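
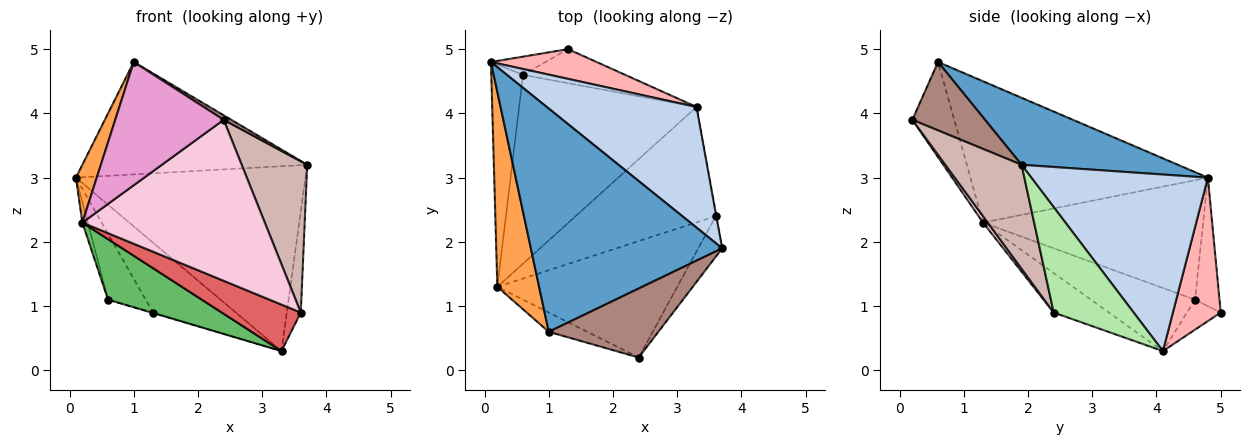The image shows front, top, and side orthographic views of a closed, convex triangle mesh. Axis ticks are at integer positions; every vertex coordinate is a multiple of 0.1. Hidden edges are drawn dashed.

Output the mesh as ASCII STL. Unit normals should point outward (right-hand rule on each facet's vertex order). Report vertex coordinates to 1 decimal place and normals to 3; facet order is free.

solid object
 facet normal 0.298 0.429 0.852
  outer loop
   vertex 1.0 0.6 4.8
   vertex 3.7 1.9 3.2
   vertex 0.1 4.8 3.0
  endloop
 endfacet
 facet normal 0.542 0.704 0.459
  outer loop
   vertex 3.3 4.1 0.3
   vertex 0.1 4.8 3.0
   vertex 3.7 1.9 3.2
  endloop
 endfacet
 facet normal -0.956 -0.084 0.282
  outer loop
   vertex 0.2 1.3 2.3
   vertex 1.0 0.6 4.8
   vertex 0.1 4.8 3.0
  endloop
 endfacet
 facet normal -0.966 0.024 -0.257
  outer loop
   vertex 0.6 4.6 1.1
   vertex 0.2 1.3 2.3
   vertex 0.1 4.8 3.0
  endloop
 endfacet
 facet normal -0.321 -0.289 -0.902
  outer loop
   vertex 0.6 4.6 1.1
   vertex 3.3 4.1 0.3
   vertex 0.2 1.3 2.3
  endloop
 endfacet
 facet normal 0.985 0.172 -0.005
  outer loop
   vertex 3.6 2.4 0.9
   vertex 3.3 4.1 0.3
   vertex 3.7 1.9 3.2
  endloop
 endfacet
 facet normal -0.253 -0.361 -0.898
  outer loop
   vertex 3.6 2.4 0.9
   vertex 0.2 1.3 2.3
   vertex 3.3 4.1 0.3
  endloop
 endfacet
 facet normal 0.469 0.813 0.346
  outer loop
   vertex 1.3 5.0 0.9
   vertex 0.1 4.8 3.0
   vertex 3.3 4.1 0.3
  endloop
 endfacet
 facet normal -0.531 0.817 -0.226
  outer loop
   vertex 1.3 5.0 0.9
   vertex 0.6 4.6 1.1
   vertex 0.1 4.8 3.0
  endloop
 endfacet
 facet normal -0.282 0.013 -0.959
  outer loop
   vertex 1.3 5.0 0.9
   vertex 3.3 4.1 0.3
   vertex 0.6 4.6 1.1
  endloop
 endfacet
 facet normal 0.529 -0.055 0.847
  outer loop
   vertex 2.4 0.2 3.9
   vertex 3.7 1.9 3.2
   vertex 1.0 0.6 4.8
  endloop
 endfacet
 facet normal 0.747 -0.642 -0.172
  outer loop
   vertex 2.4 0.2 3.9
   vertex 3.6 2.4 0.9
   vertex 3.7 1.9 3.2
  endloop
 endfacet
 facet normal -0.357 -0.923 -0.144
  outer loop
   vertex 2.4 0.2 3.9
   vertex 1.0 0.6 4.8
   vertex 0.2 1.3 2.3
  endloop
 endfacet
 facet normal 0.021 -0.810 -0.586
  outer loop
   vertex 2.4 0.2 3.9
   vertex 0.2 1.3 2.3
   vertex 3.6 2.4 0.9
  endloop
 endfacet
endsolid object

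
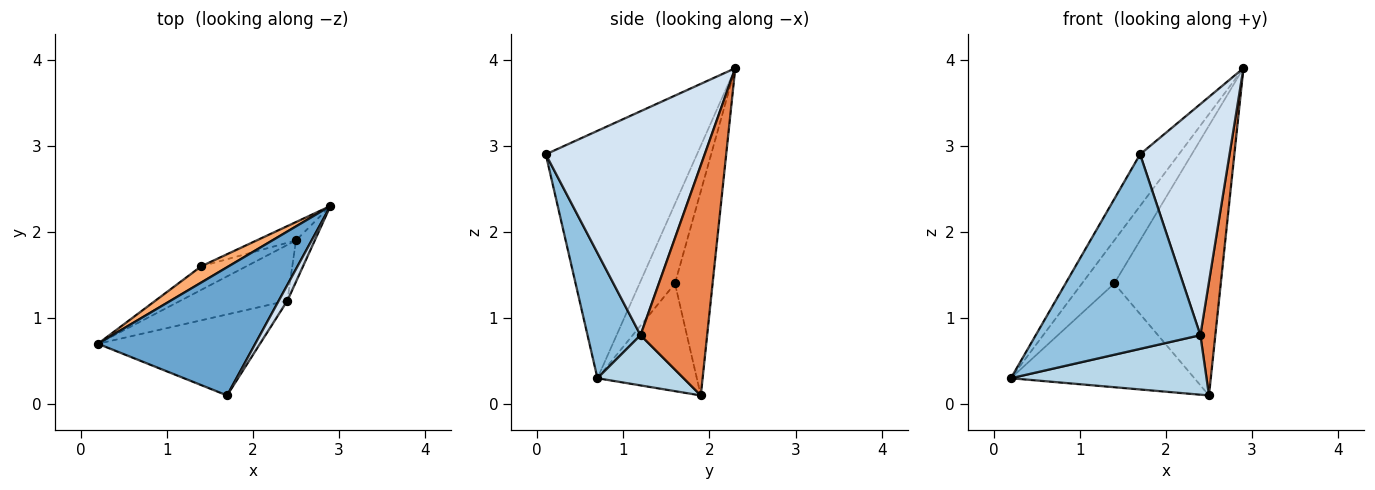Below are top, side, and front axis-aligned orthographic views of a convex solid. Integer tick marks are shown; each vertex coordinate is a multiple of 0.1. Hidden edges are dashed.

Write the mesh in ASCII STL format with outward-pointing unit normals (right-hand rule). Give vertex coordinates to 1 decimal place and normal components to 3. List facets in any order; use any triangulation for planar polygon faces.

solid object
 facet normal -0.825 0.211 0.525
  outer loop
   vertex 1.7 0.1 2.9
   vertex 2.9 2.3 3.9
   vertex 0.2 0.7 0.3
  endloop
 endfacet
 facet normal 0.285 -0.885 -0.369
  outer loop
   vertex 2.4 1.2 0.8
   vertex 1.7 0.1 2.9
   vertex 0.2 0.7 0.3
  endloop
 endfacet
 facet normal 0.306 -0.695 -0.651
  outer loop
   vertex 2.4 1.2 0.8
   vertex 0.2 0.7 0.3
   vertex 2.5 1.9 0.1
  endloop
 endfacet
 facet normal 0.871 -0.490 0.033
  outer loop
   vertex 2.4 1.2 0.8
   vertex 2.9 2.3 3.9
   vertex 1.7 0.1 2.9
  endloop
 endfacet
 facet normal 0.973 -0.218 -0.079
  outer loop
   vertex 2.4 1.2 0.8
   vertex 2.5 1.9 0.1
   vertex 2.9 2.3 3.9
  endloop
 endfacet
 facet normal -0.716 0.653 0.247
  outer loop
   vertex 1.4 1.6 1.4
   vertex 0.2 0.7 0.3
   vertex 2.9 2.3 3.9
  endloop
 endfacet
 facet normal -0.467 0.862 -0.196
  outer loop
   vertex 1.4 1.6 1.4
   vertex 2.5 1.9 0.1
   vertex 0.2 0.7 0.3
  endloop
 endfacet
 facet normal -0.332 0.941 -0.064
  outer loop
   vertex 1.4 1.6 1.4
   vertex 2.9 2.3 3.9
   vertex 2.5 1.9 0.1
  endloop
 endfacet
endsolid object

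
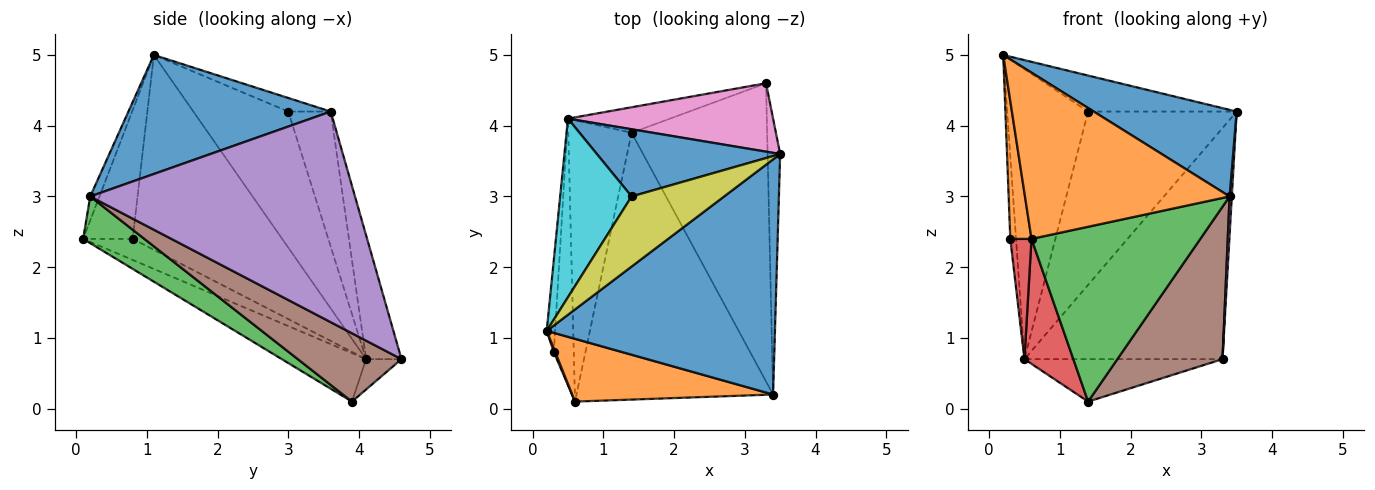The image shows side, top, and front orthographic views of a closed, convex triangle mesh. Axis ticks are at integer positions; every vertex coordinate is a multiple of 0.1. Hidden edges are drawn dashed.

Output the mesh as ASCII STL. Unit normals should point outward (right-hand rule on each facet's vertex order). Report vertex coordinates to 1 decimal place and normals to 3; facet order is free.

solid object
 facet normal 0.440 -0.310 0.843
  outer loop
   vertex 3.4 0.2 3.0
   vertex 3.5 3.6 4.2
   vertex 0.2 1.1 5.0
  endloop
 endfacet
 facet normal -0.042 -0.935 0.353
  outer loop
   vertex 3.4 0.2 3.0
   vertex 0.2 1.1 5.0
   vertex 0.6 0.1 2.4
  endloop
 endfacet
 facet normal 0.195 -0.538 -0.820
  outer loop
   vertex 3.4 0.2 3.0
   vertex 0.6 0.1 2.4
   vertex 1.4 3.9 0.1
  endloop
 endfacet
 facet normal -0.573 -0.333 -0.749
  outer loop
   vertex 0.5 4.1 0.7
   vertex 1.4 3.9 0.1
   vertex 0.6 0.1 2.4
  endloop
 endfacet
 facet normal 0.998 -0.008 -0.059
  outer loop
   vertex 3.3 4.6 0.7
   vertex 3.5 3.6 4.2
   vertex 3.4 0.2 3.0
  endloop
 endfacet
 facet normal 0.410 -0.415 -0.812
  outer loop
   vertex 3.3 4.6 0.7
   vertex 3.4 0.2 3.0
   vertex 1.4 3.9 0.1
  endloop
 endfacet
 facet normal -0.169 0.945 0.280
  outer loop
   vertex 3.3 4.6 0.7
   vertex 0.5 4.1 0.7
   vertex 3.5 3.6 4.2
  endloop
 endfacet
 facet normal -0.151 0.847 -0.509
  outer loop
   vertex 3.3 4.6 0.7
   vertex 1.4 3.9 0.1
   vertex 0.5 4.1 0.7
  endloop
 endfacet
 facet normal -0.129 0.453 0.882
  outer loop
   vertex 1.4 3.0 4.2
   vertex 0.2 1.1 5.0
   vertex 3.5 3.6 4.2
  endloop
 endfacet
 facet normal -0.707 0.603 0.371
  outer loop
   vertex 1.4 3.0 4.2
   vertex 0.5 4.1 0.7
   vertex 0.2 1.1 5.0
  endloop
 endfacet
 facet normal -0.257 0.901 0.349
  outer loop
   vertex 1.4 3.0 4.2
   vertex 3.5 3.6 4.2
   vertex 0.5 4.1 0.7
  endloop
 endfacet
 facet normal -0.919 -0.394 0.010
  outer loop
   vertex 0.3 0.8 2.4
   vertex 0.6 0.1 2.4
   vertex 0.2 1.1 5.0
  endloop
 endfacet
 facet normal -0.998 0.038 -0.043
  outer loop
   vertex 0.3 0.8 2.4
   vertex 0.2 1.1 5.0
   vertex 0.5 4.1 0.7
  endloop
 endfacet
 facet normal -0.692 -0.297 -0.658
  outer loop
   vertex 0.3 0.8 2.4
   vertex 0.5 4.1 0.7
   vertex 0.6 0.1 2.4
  endloop
 endfacet
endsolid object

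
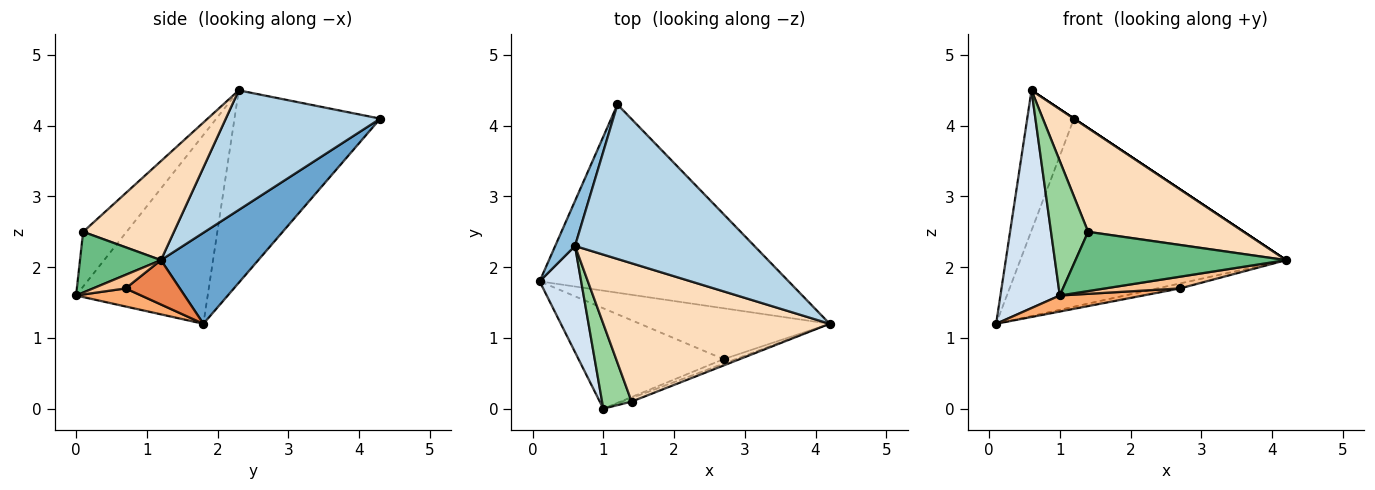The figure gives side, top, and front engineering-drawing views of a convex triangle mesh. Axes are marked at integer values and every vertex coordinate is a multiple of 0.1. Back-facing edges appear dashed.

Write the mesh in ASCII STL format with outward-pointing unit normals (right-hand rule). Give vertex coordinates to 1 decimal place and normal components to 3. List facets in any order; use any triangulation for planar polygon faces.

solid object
 facet normal 0.250 0.684 -0.685
  outer loop
   vertex 1.2 4.3 4.1
   vertex 4.2 1.2 2.1
   vertex 0.1 1.8 1.2
  endloop
 endfacet
 facet normal -0.948 0.304 0.098
  outer loop
   vertex 0.6 2.3 4.5
   vertex 1.2 4.3 4.1
   vertex 0.1 1.8 1.2
  endloop
 endfacet
 facet normal 0.555 0.000 0.832
  outer loop
   vertex 0.6 2.3 4.5
   vertex 4.2 1.2 2.1
   vertex 1.2 4.3 4.1
  endloop
 endfacet
 facet normal -0.894 -0.403 0.197
  outer loop
   vertex 1.0 0.0 1.6
   vertex 0.6 2.3 4.5
   vertex 0.1 1.8 1.2
  endloop
 endfacet
 facet normal 0.227 0.095 -0.969
  outer loop
   vertex 2.7 0.7 1.7
   vertex 0.1 1.8 1.2
   vertex 4.2 1.2 2.1
  endloop
 endfacet
 facet normal 0.122 -0.157 -0.980
  outer loop
   vertex 2.7 0.7 1.7
   vertex 1.0 0.0 1.6
   vertex 0.1 1.8 1.2
  endloop
 endfacet
 facet normal 0.376 -0.867 -0.327
  outer loop
   vertex 2.7 0.7 1.7
   vertex 4.2 1.2 2.1
   vertex 1.0 0.0 1.6
  endloop
 endfacet
 facet normal 0.330 -0.566 0.755
  outer loop
   vertex 1.4 0.1 2.5
   vertex 4.2 1.2 2.1
   vertex 0.6 2.3 4.5
  endloop
 endfacet
 facet normal 0.358 -0.932 -0.056
  outer loop
   vertex 1.4 0.1 2.5
   vertex 1.0 0.0 1.6
   vertex 4.2 1.2 2.1
  endloop
 endfacet
 facet normal -0.704 -0.601 0.379
  outer loop
   vertex 1.4 0.1 2.5
   vertex 0.6 2.3 4.5
   vertex 1.0 0.0 1.6
  endloop
 endfacet
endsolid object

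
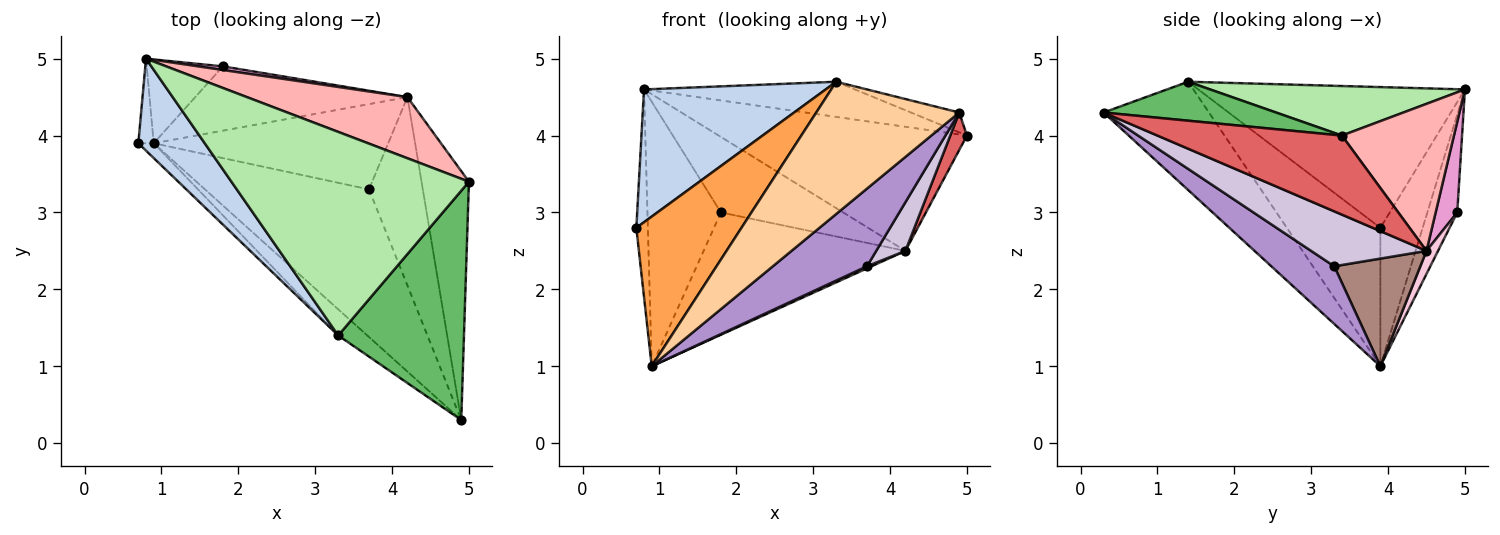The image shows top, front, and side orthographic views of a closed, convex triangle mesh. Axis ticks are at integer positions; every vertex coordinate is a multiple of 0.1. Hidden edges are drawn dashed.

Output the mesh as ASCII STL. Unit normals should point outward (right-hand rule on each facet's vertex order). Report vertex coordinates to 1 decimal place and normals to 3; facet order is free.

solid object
 facet normal -0.959 0.262 -0.107
  outer loop
   vertex 0.9 3.9 1.0
   vertex 0.7 3.9 2.8
   vertex 0.8 5.0 4.6
  endloop
 endfacet
 facet normal -0.770 -0.525 0.363
  outer loop
   vertex 3.3 1.4 4.7
   vertex 0.8 5.0 4.6
   vertex 0.7 3.9 2.8
  endloop
 endfacet
 facet normal -0.663 -0.745 -0.074
  outer loop
   vertex 3.3 1.4 4.7
   vertex 0.7 3.9 2.8
   vertex 0.9 3.9 1.0
  endloop
 endfacet
 facet normal -0.586 -0.795 -0.157
  outer loop
   vertex 3.3 1.4 4.7
   vertex 0.9 3.9 1.0
   vertex 4.9 0.3 4.3
  endloop
 endfacet
 facet normal 0.295 0.083 0.952
  outer loop
   vertex 3.3 1.4 4.7
   vertex 4.9 0.3 4.3
   vertex 5.0 3.4 4.0
  endloop
 endfacet
 facet normal 0.201 0.167 0.965
  outer loop
   vertex 3.3 1.4 4.7
   vertex 5.0 3.4 4.0
   vertex 0.8 5.0 4.6
  endloop
 endfacet
 facet normal 0.855 -0.077 -0.513
  outer loop
   vertex 4.2 4.5 2.5
   vertex 5.0 3.4 4.0
   vertex 4.9 0.3 4.3
  endloop
 endfacet
 facet normal 0.375 0.831 0.410
  outer loop
   vertex 4.2 4.5 2.5
   vertex 0.8 5.0 4.6
   vertex 5.0 3.4 4.0
  endloop
 endfacet
 facet normal 0.297 -0.445 -0.845
  outer loop
   vertex 3.7 3.3 2.3
   vertex 4.9 0.3 4.3
   vertex 0.9 3.9 1.0
  endloop
 endfacet
 facet normal 0.703 -0.178 -0.689
  outer loop
   vertex 3.7 3.3 2.3
   vertex 4.2 4.5 2.5
   vertex 4.9 0.3 4.3
  endloop
 endfacet
 facet normal 0.417 -0.022 -0.909
  outer loop
   vertex 3.7 3.3 2.3
   vertex 0.9 3.9 1.0
   vertex 4.2 4.5 2.5
  endloop
 endfacet
 facet normal -0.362 0.889 -0.282
  outer loop
   vertex 1.8 4.9 3.0
   vertex 0.9 3.9 1.0
   vertex 0.8 5.0 4.6
  endloop
 endfacet
 facet normal 0.174 0.984 0.047
  outer loop
   vertex 1.8 4.9 3.0
   vertex 0.8 5.0 4.6
   vertex 4.2 4.5 2.5
  endloop
 endfacet
 facet normal 0.051 0.884 -0.465
  outer loop
   vertex 1.8 4.9 3.0
   vertex 4.2 4.5 2.5
   vertex 0.9 3.9 1.0
  endloop
 endfacet
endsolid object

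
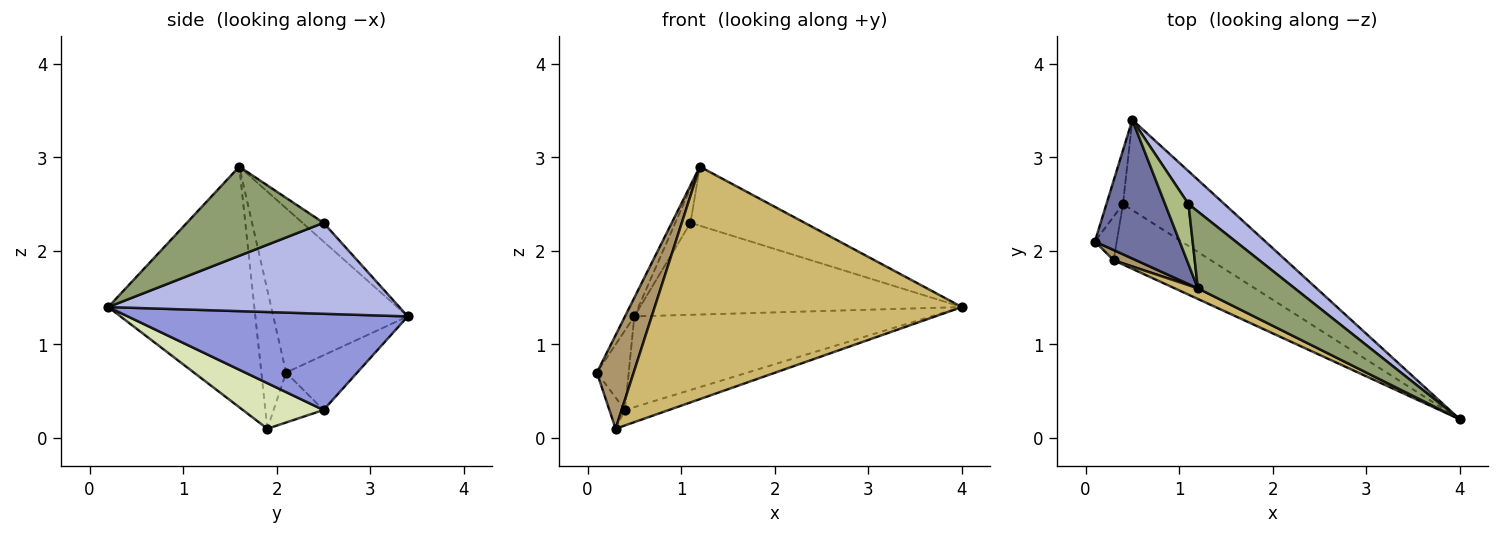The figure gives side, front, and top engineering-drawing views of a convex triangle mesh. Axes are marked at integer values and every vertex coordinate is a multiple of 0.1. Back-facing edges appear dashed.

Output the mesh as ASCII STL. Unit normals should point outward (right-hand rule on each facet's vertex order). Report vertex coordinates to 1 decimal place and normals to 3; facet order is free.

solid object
 facet normal -0.887 0.062 0.458
  outer loop
   vertex 1.2 1.6 2.9
   vertex 0.5 3.4 1.3
   vertex 0.1 2.1 0.7
  endloop
 endfacet
 facet normal -0.880 0.394 -0.266
  outer loop
   vertex 0.4 2.5 0.3
   vertex 0.1 2.1 0.7
   vertex 0.5 3.4 1.3
  endloop
 endfacet
 facet normal 0.556 0.590 -0.586
  outer loop
   vertex 0.4 2.5 0.3
   vertex 0.5 3.4 1.3
   vertex 4.0 0.2 1.4
  endloop
 endfacet
 facet normal 0.648 0.717 0.256
  outer loop
   vertex 1.1 2.5 2.3
   vertex 4.0 0.2 1.4
   vertex 0.5 3.4 1.3
  endloop
 endfacet
 facet normal 0.589 0.492 0.640
  outer loop
   vertex 1.1 2.5 2.3
   vertex 1.2 1.6 2.9
   vertex 4.0 0.2 1.4
  endloop
 endfacet
 facet normal -0.569 0.411 0.712
  outer loop
   vertex 1.1 2.5 2.3
   vertex 0.5 3.4 1.3
   vertex 1.2 1.6 2.9
  endloop
 endfacet
 facet normal -0.881 0.275 -0.385
  outer loop
   vertex 0.3 1.9 0.1
   vertex 0.1 2.1 0.7
   vertex 0.4 2.5 0.3
  endloop
 endfacet
 facet normal 0.413 0.225 -0.882
  outer loop
   vertex 0.3 1.9 0.1
   vertex 0.4 2.5 0.3
   vertex 4.0 0.2 1.4
  endloop
 endfacet
 facet normal -0.556 -0.826 0.090
  outer loop
   vertex 0.3 1.9 0.1
   vertex 1.2 1.6 2.9
   vertex 0.1 2.1 0.7
  endloop
 endfacet
 facet normal -0.429 -0.902 0.041
  outer loop
   vertex 0.3 1.9 0.1
   vertex 4.0 0.2 1.4
   vertex 1.2 1.6 2.9
  endloop
 endfacet
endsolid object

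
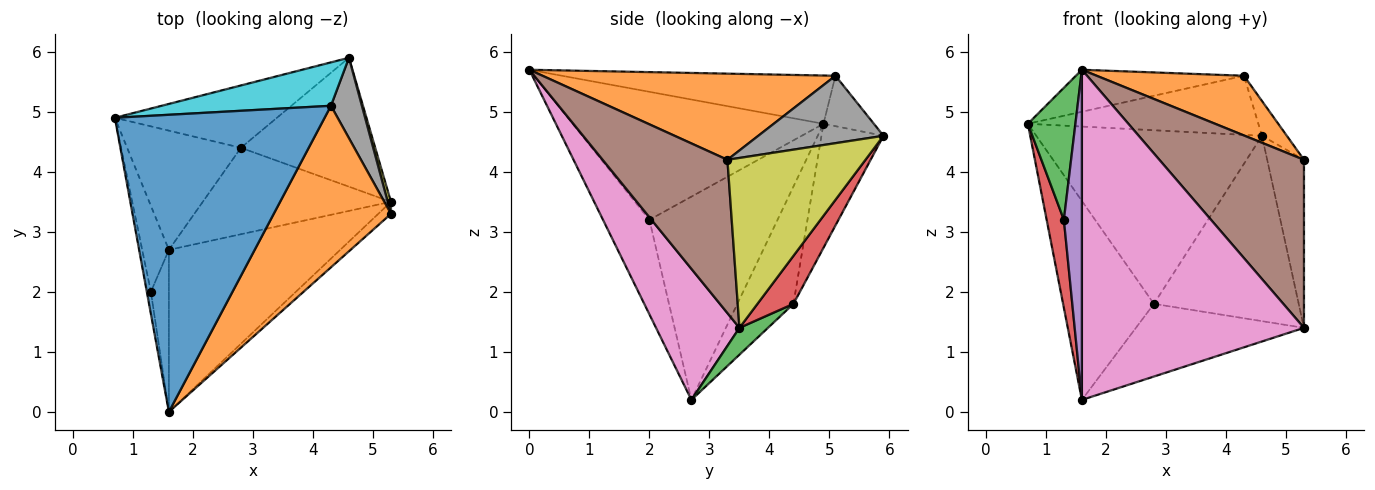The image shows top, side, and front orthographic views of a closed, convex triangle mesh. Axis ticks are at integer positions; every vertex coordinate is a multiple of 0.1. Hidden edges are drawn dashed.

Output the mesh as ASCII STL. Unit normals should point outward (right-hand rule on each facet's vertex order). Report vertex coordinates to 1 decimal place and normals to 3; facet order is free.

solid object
 facet normal -0.222 0.137 0.965
  outer loop
   vertex 4.3 5.1 5.6
   vertex 0.7 4.9 4.8
   vertex 1.6 0.0 5.7
  endloop
 endfacet
 facet normal 0.568 -0.285 0.772
  outer loop
   vertex 4.3 5.1 5.6
   vertex 1.6 0.0 5.7
   vertex 5.3 3.3 4.2
  endloop
 endfacet
 facet normal -0.982 -0.186 -0.031
  outer loop
   vertex 1.3 2.0 3.2
   vertex 1.6 0.0 5.7
   vertex 0.7 4.9 4.8
  endloop
 endfacet
 facet normal -0.983 -0.132 -0.129
  outer loop
   vertex 1.3 2.0 3.2
   vertex 0.7 4.9 4.8
   vertex 1.6 2.7 0.2
  endloop
 endfacet
 facet normal -0.918 -0.356 -0.175
  outer loop
   vertex 1.3 2.0 3.2
   vertex 1.6 2.7 0.2
   vertex 1.6 0.0 5.7
  endloop
 endfacet
 facet normal 0.652 -0.756 -0.054
  outer loop
   vertex 5.3 3.5 1.4
   vertex 5.3 3.3 4.2
   vertex 1.6 0.0 5.7
  endloop
 endfacet
 facet normal 0.319 -0.851 -0.418
  outer loop
   vertex 5.3 3.5 1.4
   vertex 1.6 0.0 5.7
   vertex 1.6 2.7 0.2
  endloop
 endfacet
 facet normal 0.894 0.178 0.410
  outer loop
   vertex 4.6 5.9 4.6
   vertex 4.3 5.1 5.6
   vertex 5.3 3.3 4.2
  endloop
 endfacet
 facet normal 0.966 0.257 0.018
  outer loop
   vertex 4.6 5.9 4.6
   vertex 5.3 3.3 4.2
   vertex 5.3 3.5 1.4
  endloop
 endfacet
 facet normal -0.174 0.794 0.583
  outer loop
   vertex 4.6 5.9 4.6
   vertex 0.7 4.9 4.8
   vertex 4.3 5.1 5.6
  endloop
 endfacet
 facet normal -0.468 0.758 -0.454
  outer loop
   vertex 2.8 4.4 1.8
   vertex 1.6 2.7 0.2
   vertex 0.7 4.9 4.8
  endloop
 endfacet
 facet normal -0.250 0.911 -0.327
  outer loop
   vertex 2.8 4.4 1.8
   vertex 0.7 4.9 4.8
   vertex 4.6 5.9 4.6
  endloop
 endfacet
 facet normal 0.109 0.640 -0.761
  outer loop
   vertex 2.8 4.4 1.8
   vertex 5.3 3.5 1.4
   vertex 1.6 2.7 0.2
  endloop
 endfacet
 facet normal 0.200 0.804 -0.559
  outer loop
   vertex 2.8 4.4 1.8
   vertex 4.6 5.9 4.6
   vertex 5.3 3.5 1.4
  endloop
 endfacet
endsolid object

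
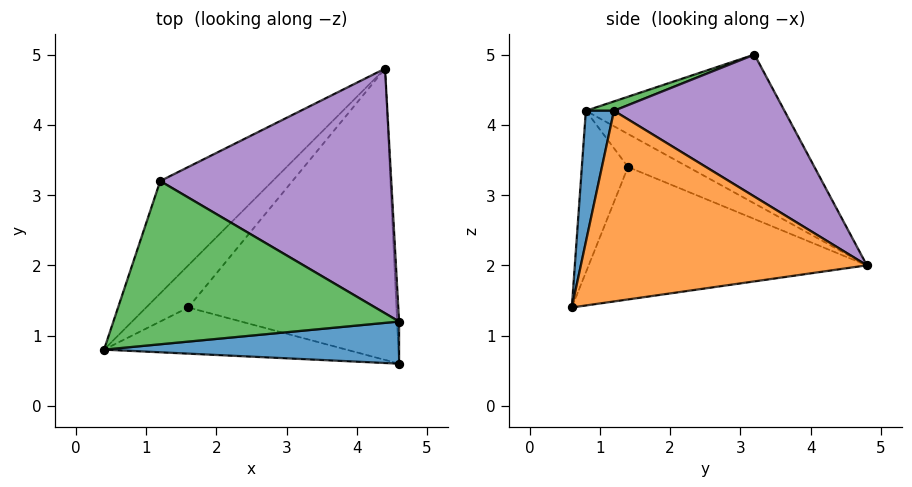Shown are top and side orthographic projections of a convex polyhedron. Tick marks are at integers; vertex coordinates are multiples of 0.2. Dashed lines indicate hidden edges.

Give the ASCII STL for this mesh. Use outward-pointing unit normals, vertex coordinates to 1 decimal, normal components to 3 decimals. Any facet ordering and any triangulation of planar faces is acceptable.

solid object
 facet normal 0.093 -0.974 0.209
  outer loop
   vertex 4.6 0.6 1.4
   vertex 4.6 1.2 4.2
   vertex 0.4 0.8 4.2
  endloop
 endfacet
 facet normal 0.999 0.049 -0.011
  outer loop
   vertex 4.6 0.6 1.4
   vertex 4.4 4.8 2.0
   vertex 4.6 1.2 4.2
  endloop
 endfacet
 facet normal 0.031 -0.325 0.945
  outer loop
   vertex 1.2 3.2 5.0
   vertex 0.4 0.8 4.2
   vertex 4.6 1.2 4.2
  endloop
 endfacet
 facet normal -0.723 0.423 -0.546
  outer loop
   vertex 1.2 3.2 5.0
   vertex 4.4 4.8 2.0
   vertex 0.4 0.8 4.2
  endloop
 endfacet
 facet normal 0.459 0.482 0.747
  outer loop
   vertex 1.2 3.2 5.0
   vertex 4.6 1.2 4.2
   vertex 4.4 4.8 2.0
  endloop
 endfacet
 facet normal -0.607 0.181 -0.774
  outer loop
   vertex 1.6 1.4 3.4
   vertex 0.4 0.8 4.2
   vertex 4.4 4.8 2.0
  endloop
 endfacet
 facet normal -0.555 0.000 -0.832
  outer loop
   vertex 1.6 1.4 3.4
   vertex 4.6 0.6 1.4
   vertex 0.4 0.8 4.2
  endloop
 endfacet
 facet normal -0.535 0.095 -0.840
  outer loop
   vertex 1.6 1.4 3.4
   vertex 4.4 4.8 2.0
   vertex 4.6 0.6 1.4
  endloop
 endfacet
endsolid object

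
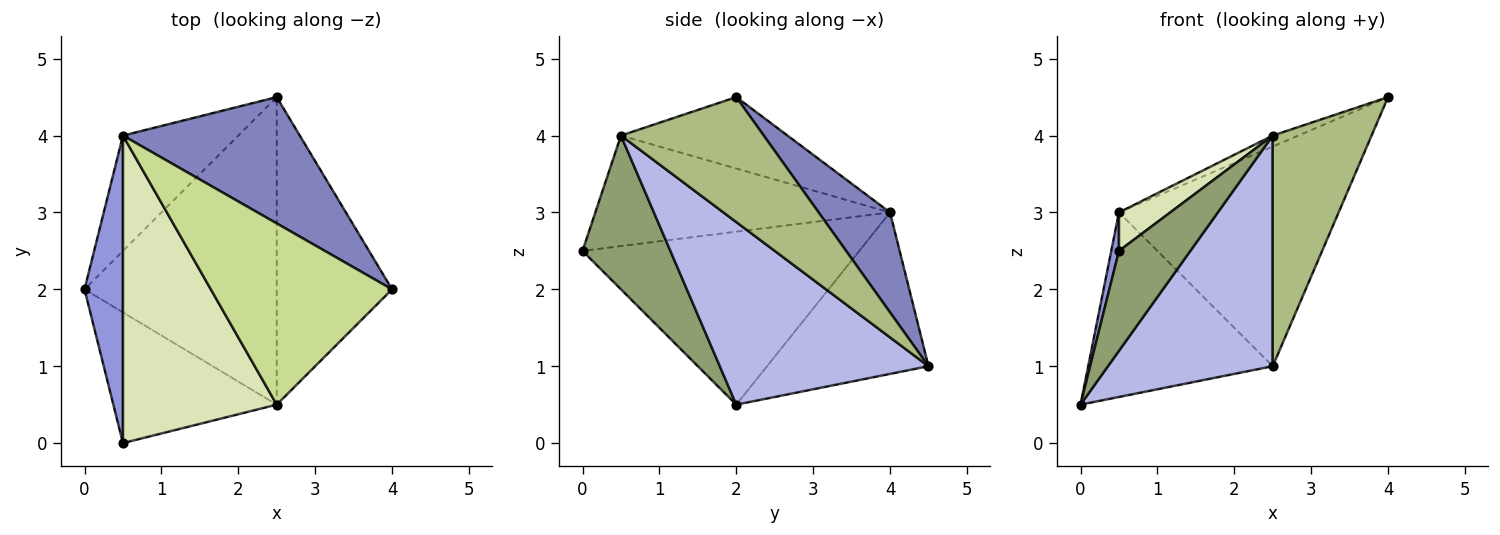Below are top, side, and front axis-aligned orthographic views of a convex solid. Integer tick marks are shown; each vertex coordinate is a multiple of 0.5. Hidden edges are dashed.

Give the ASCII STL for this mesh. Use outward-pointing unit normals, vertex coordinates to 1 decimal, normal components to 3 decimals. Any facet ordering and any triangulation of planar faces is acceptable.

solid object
 facet normal -0.596 0.681 -0.426
  outer loop
   vertex 0.5 4.0 3.0
   vertex 2.5 4.5 1.0
   vertex 0.0 2.0 0.5
  endloop
 endfacet
 facet normal 0.271 0.834 0.480
  outer loop
   vertex 0.5 4.0 3.0
   vertex 4.0 2.0 4.5
   vertex 2.5 4.5 1.0
  endloop
 endfacet
 facet normal -0.976 -0.027 0.217
  outer loop
   vertex 0.5 4.0 3.0
   vertex 0.0 2.0 0.5
   vertex 0.5 0.0 2.5
  endloop
 endfacet
 facet normal 0.605 -0.478 -0.637
  outer loop
   vertex 2.5 0.5 4.0
   vertex 0.0 2.0 0.5
   vertex 2.5 4.5 1.0
  endloop
 endfacet
 facet normal 0.599 -0.487 -0.636
  outer loop
   vertex 2.5 0.5 4.0
   vertex 0.5 0.0 2.5
   vertex 0.0 2.0 0.5
  endloop
 endfacet
 facet normal 0.655 -0.453 -0.605
  outer loop
   vertex 2.5 0.5 4.0
   vertex 2.5 4.5 1.0
   vertex 4.0 2.0 4.5
  endloop
 endfacet
 facet normal -0.366 0.056 0.929
  outer loop
   vertex 2.5 0.5 4.0
   vertex 4.0 2.0 4.5
   vertex 0.5 4.0 3.0
  endloop
 endfacet
 facet normal -0.581 -0.101 0.808
  outer loop
   vertex 2.5 0.5 4.0
   vertex 0.5 4.0 3.0
   vertex 0.5 0.0 2.5
  endloop
 endfacet
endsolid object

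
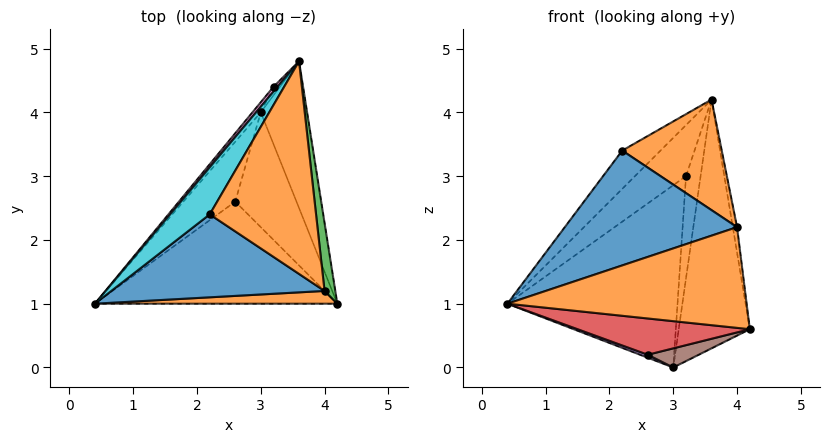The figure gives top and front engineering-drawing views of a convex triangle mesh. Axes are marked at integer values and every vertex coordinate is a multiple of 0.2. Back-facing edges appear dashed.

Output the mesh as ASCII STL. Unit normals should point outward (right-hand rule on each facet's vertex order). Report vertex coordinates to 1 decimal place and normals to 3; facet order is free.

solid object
 facet normal 0.923 0.330 -0.195
  outer loop
   vertex 3.0 4.0 0.0
   vertex 3.6 4.8 4.2
   vertex 4.2 1.0 0.6
  endloop
 endfacet
 facet normal 0.013 -0.992 0.126
  outer loop
   vertex 4.0 1.2 2.2
   vertex 0.4 1.0 1.0
   vertex 4.2 1.0 0.6
  endloop
 endfacet
 facet normal 0.992 0.044 0.118
  outer loop
   vertex 4.0 1.2 2.2
   vertex 4.2 1.0 0.6
   vertex 3.6 4.8 4.2
  endloop
 endfacet
 facet normal -0.099 -0.333 -0.938
  outer loop
   vertex 2.6 2.6 0.2
   vertex 4.2 1.0 0.6
   vertex 0.4 1.0 1.0
  endloop
 endfacet
 facet normal -0.311 -0.047 -0.949
  outer loop
   vertex 2.6 2.6 0.2
   vertex 0.4 1.0 1.0
   vertex 3.0 4.0 0.0
  endloop
 endfacet
 facet normal 0.082 -0.164 -0.983
  outer loop
   vertex 2.6 2.6 0.2
   vertex 3.0 4.0 0.0
   vertex 4.2 1.0 0.6
  endloop
 endfacet
 facet normal -0.787 0.614 0.058
  outer loop
   vertex 3.2 4.4 3.0
   vertex 0.4 1.0 1.0
   vertex 3.6 4.8 4.2
  endloop
 endfacet
 facet normal -0.761 0.648 -0.036
  outer loop
   vertex 3.2 4.4 3.0
   vertex 3.0 4.0 0.0
   vertex 0.4 1.0 1.0
  endloop
 endfacet
 facet normal -0.599 0.798 -0.067
  outer loop
   vertex 3.2 4.4 3.0
   vertex 3.6 4.8 4.2
   vertex 3.0 4.0 0.0
  endloop
 endfacet
 facet normal -0.836 0.346 0.425
  outer loop
   vertex 2.2 2.4 3.4
   vertex 3.6 4.8 4.2
   vertex 0.4 1.0 1.0
  endloop
 endfacet
 facet normal -0.148 -0.802 0.579
  outer loop
   vertex 2.2 2.4 3.4
   vertex 0.4 1.0 1.0
   vertex 4.0 1.2 2.2
  endloop
 endfacet
 facet normal 0.273 -0.444 0.853
  outer loop
   vertex 2.2 2.4 3.4
   vertex 4.0 1.2 2.2
   vertex 3.6 4.8 4.2
  endloop
 endfacet
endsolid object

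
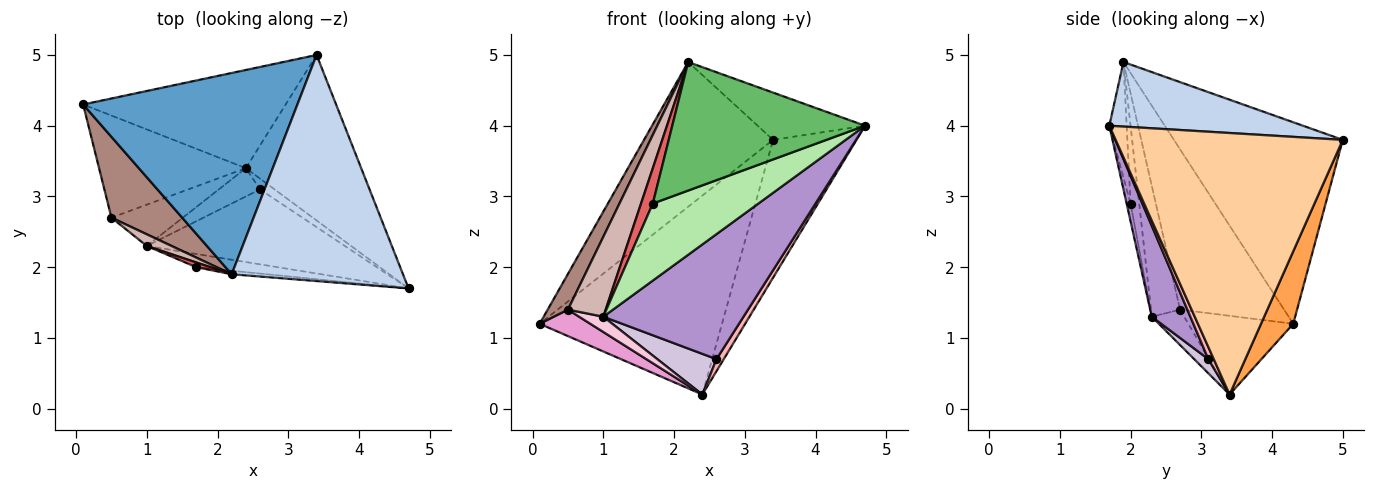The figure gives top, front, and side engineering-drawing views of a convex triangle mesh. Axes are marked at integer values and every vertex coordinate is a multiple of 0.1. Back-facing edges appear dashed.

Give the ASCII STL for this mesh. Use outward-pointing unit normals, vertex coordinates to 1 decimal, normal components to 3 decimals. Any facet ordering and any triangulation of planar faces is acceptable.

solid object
 facet normal -0.607 0.464 0.645
  outer loop
   vertex 2.2 1.9 4.9
   vertex 3.4 5.0 3.8
   vertex 0.1 4.3 1.2
  endloop
 endfacet
 facet normal 0.346 0.192 0.918
  outer loop
   vertex 2.2 1.9 4.9
   vertex 4.7 1.7 4.0
   vertex 3.4 5.0 3.8
  endloop
 endfacet
 facet normal 0.157 0.886 -0.437
  outer loop
   vertex 2.4 3.4 0.2
   vertex 0.1 4.3 1.2
   vertex 3.4 5.0 3.8
  endloop
 endfacet
 facet normal 0.867 0.318 -0.382
  outer loop
   vertex 2.4 3.4 0.2
   vertex 3.4 5.0 3.8
   vertex 4.7 1.7 4.0
  endloop
 endfacet
 facet normal -0.090 -0.996 -0.027
  outer loop
   vertex 1.7 2.0 2.9
   vertex 4.7 1.7 4.0
   vertex 2.2 1.9 4.9
  endloop
 endfacet
 facet normal -0.037 -0.985 -0.169
  outer loop
   vertex 1.7 2.0 2.9
   vertex 1.0 2.3 1.3
   vertex 4.7 1.7 4.0
  endloop
 endfacet
 facet normal -0.588 -0.802 0.107
  outer loop
   vertex 1.7 2.0 2.9
   vertex 2.2 1.9 4.9
   vertex 1.0 2.3 1.3
  endloop
 endfacet
 facet normal 0.484 -0.651 -0.584
  outer loop
   vertex 2.6 3.1 0.7
   vertex 2.4 3.4 0.2
   vertex 4.7 1.7 4.0
  endloop
 endfacet
 facet normal 0.230 -0.835 -0.500
  outer loop
   vertex 2.6 3.1 0.7
   vertex 4.7 1.7 4.0
   vertex 1.0 2.3 1.3
  endloop
 endfacet
 facet normal 0.193 -0.806 -0.560
  outer loop
   vertex 2.6 3.1 0.7
   vertex 1.0 2.3 1.3
   vertex 2.4 3.4 0.2
  endloop
 endfacet
 facet normal -0.901 -0.176 0.397
  outer loop
   vertex 0.5 2.7 1.4
   vertex 2.2 1.9 4.9
   vertex 0.1 4.3 1.2
  endloop
 endfacet
 facet normal -0.606 -0.787 0.115
  outer loop
   vertex 0.5 2.7 1.4
   vertex 1.0 2.3 1.3
   vertex 2.2 1.9 4.9
  endloop
 endfacet
 facet normal -0.461 -0.223 -0.859
  outer loop
   vertex 0.5 2.7 1.4
   vertex 0.1 4.3 1.2
   vertex 2.4 3.4 0.2
  endloop
 endfacet
 facet normal -0.421 -0.314 -0.851
  outer loop
   vertex 0.5 2.7 1.4
   vertex 2.4 3.4 0.2
   vertex 1.0 2.3 1.3
  endloop
 endfacet
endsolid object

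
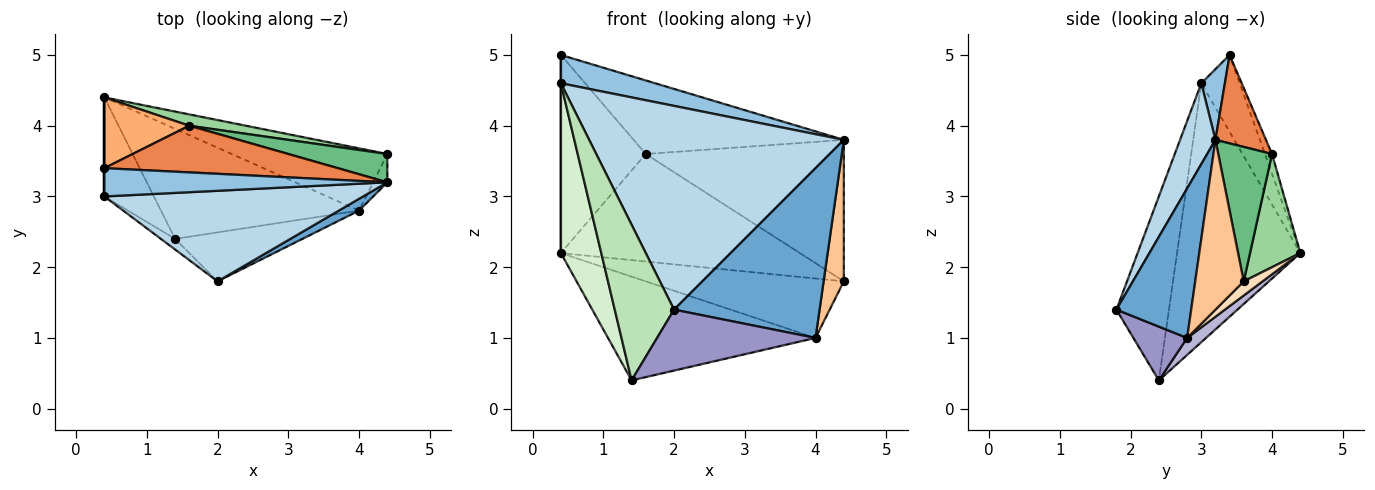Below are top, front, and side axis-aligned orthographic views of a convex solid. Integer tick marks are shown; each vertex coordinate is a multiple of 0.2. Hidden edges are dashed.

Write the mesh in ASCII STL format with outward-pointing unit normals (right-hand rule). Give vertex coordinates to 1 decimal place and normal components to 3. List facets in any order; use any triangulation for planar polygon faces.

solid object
 facet normal 0.456 -0.888 0.062
  outer loop
   vertex 4.0 2.8 1.0
   vertex 4.4 3.2 3.8
   vertex 2.0 1.8 1.4
  endloop
 endfacet
 facet normal 0.174 -0.696 0.696
  outer loop
   vertex 0.4 3.0 4.6
   vertex 4.4 3.2 3.8
   vertex 0.4 3.4 5.0
  endloop
 endfacet
 facet normal 0.126 -0.907 0.403
  outer loop
   vertex 0.4 3.0 4.6
   vertex 2.0 1.8 1.4
   vertex 4.4 3.2 3.8
  endloop
 endfacet
 facet normal -1.000 0.000 0.000
  outer loop
   vertex 0.4 3.0 4.6
   vertex 0.4 3.4 5.0
   vertex 0.4 4.4 2.2
  endloop
 endfacet
 facet normal 0.199 0.827 0.525
  outer loop
   vertex 1.6 4.0 3.6
   vertex 0.4 3.4 5.0
   vertex 4.4 3.2 3.8
  endloop
 endfacet
 facet normal -0.078 0.939 0.335
  outer loop
   vertex 1.6 4.0 3.6
   vertex 0.4 4.4 2.2
   vertex 0.4 3.4 5.0
  endloop
 endfacet
 facet normal 0.920 -0.383 -0.077
  outer loop
   vertex 4.4 3.6 1.8
   vertex 4.4 3.2 3.8
   vertex 4.0 2.8 1.0
  endloop
 endfacet
 facet normal 0.066 0.689 -0.722
  outer loop
   vertex 4.4 3.6 1.8
   vertex 4.0 2.8 1.0
   vertex 0.4 4.4 2.2
  endloop
 endfacet
 facet normal 0.257 0.948 0.190
  outer loop
   vertex 4.4 3.6 1.8
   vertex 1.6 4.0 3.6
   vertex 4.4 3.2 3.8
  endloop
 endfacet
 facet normal 0.205 0.973 0.102
  outer loop
   vertex 4.4 3.6 1.8
   vertex 0.4 4.4 2.2
   vertex 1.6 4.0 3.6
  endloop
 endfacet
 facet normal -0.662 -0.747 -0.051
  outer loop
   vertex 1.4 2.4 0.4
   vertex 2.0 1.8 1.4
   vertex 0.4 3.0 4.6
  endloop
 endfacet
 facet normal -0.935 -0.307 -0.179
  outer loop
   vertex 1.4 2.4 0.4
   vertex 0.4 3.0 4.6
   vertex 0.4 4.4 2.2
  endloop
 endfacet
 facet normal 0.256 -0.754 -0.606
  outer loop
   vertex 1.4 2.4 0.4
   vertex 4.0 2.8 1.0
   vertex 2.0 1.8 1.4
  endloop
 endfacet
 facet normal 0.062 0.685 -0.726
  outer loop
   vertex 1.4 2.4 0.4
   vertex 0.4 4.4 2.2
   vertex 4.0 2.8 1.0
  endloop
 endfacet
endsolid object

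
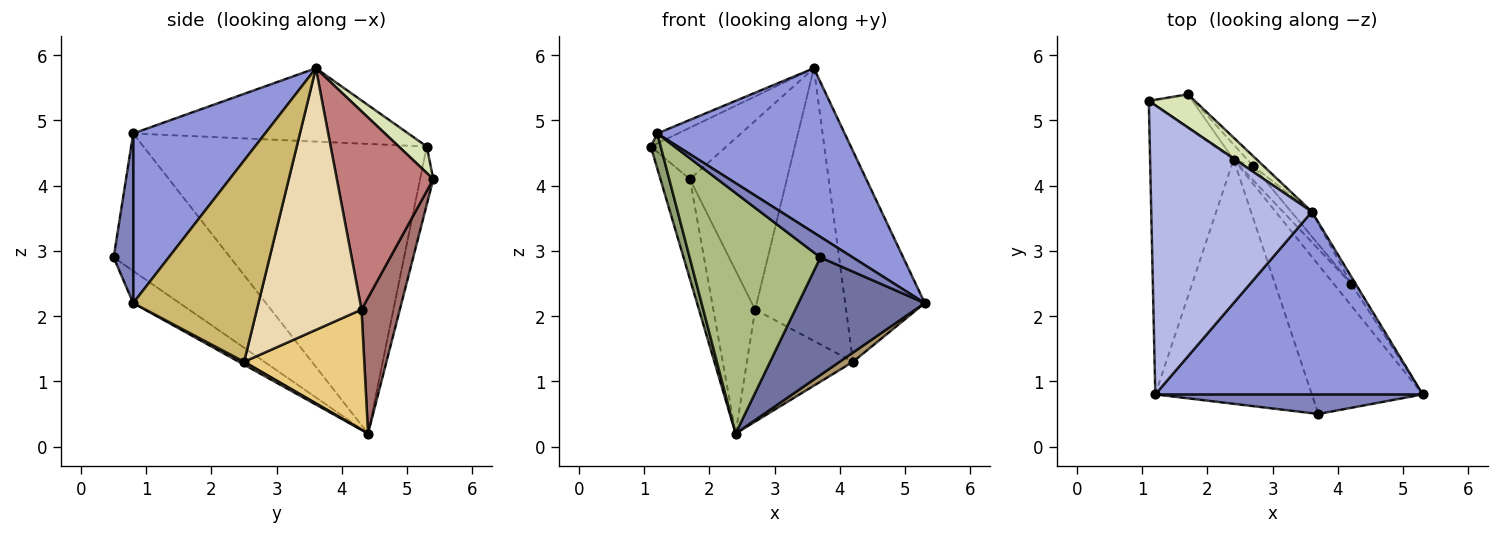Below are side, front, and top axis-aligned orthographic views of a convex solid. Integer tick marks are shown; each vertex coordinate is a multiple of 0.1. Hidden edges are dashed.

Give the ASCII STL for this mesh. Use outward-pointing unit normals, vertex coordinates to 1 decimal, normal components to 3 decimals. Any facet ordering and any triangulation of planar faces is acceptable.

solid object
 facet normal -0.222 -0.604 -0.766
  outer loop
   vertex 2.4 4.4 0.2
   vertex 5.3 0.8 2.2
   vertex 3.7 0.5 2.9
  endloop
 endfacet
 facet normal 0.401 -0.663 0.632
  outer loop
   vertex 1.2 0.8 4.8
   vertex 3.7 0.5 2.9
   vertex 5.3 0.8 2.2
  endloop
 endfacet
 facet normal 0.426 -0.605 0.672
  outer loop
   vertex 1.2 0.8 4.8
   vertex 5.3 0.8 2.2
   vertex 3.6 3.6 5.8
  endloop
 endfacet
 facet normal -0.415 0.031 0.909
  outer loop
   vertex 1.2 0.8 4.8
   vertex 3.6 3.6 5.8
   vertex 1.1 5.3 4.6
  endloop
 endfacet
 facet normal -0.960 -0.034 -0.277
  outer loop
   vertex 1.2 0.8 4.8
   vertex 1.1 5.3 4.6
   vertex 2.4 4.4 0.2
  endloop
 endfacet
 facet normal -0.530 -0.595 -0.604
  outer loop
   vertex 1.2 0.8 4.8
   vertex 2.4 4.4 0.2
   vertex 3.7 0.5 2.9
  endloop
 endfacet
 facet normal -0.390 0.873 -0.294
  outer loop
   vertex 1.7 5.4 4.1
   vertex 2.4 4.4 0.2
   vertex 1.1 5.3 4.6
  endloop
 endfacet
 facet normal 0.297 0.802 0.517
  outer loop
   vertex 1.7 5.4 4.1
   vertex 1.1 5.3 4.6
   vertex 3.6 3.6 5.8
  endloop
 endfacet
 facet normal 0.150 -0.385 -0.911
  outer loop
   vertex 4.2 2.5 1.3
   vertex 5.3 0.8 2.2
   vertex 2.4 4.4 0.2
  endloop
 endfacet
 facet normal 0.844 0.536 -0.019
  outer loop
   vertex 4.2 2.5 1.3
   vertex 3.6 3.6 5.8
   vertex 5.3 0.8 2.2
  endloop
 endfacet
 facet normal 0.747 0.660 -0.083
  outer loop
   vertex 2.7 4.3 2.1
   vertex 4.2 2.5 1.3
   vertex 2.4 4.4 0.2
  endloop
 endfacet
 facet normal 0.754 0.655 -0.060
  outer loop
   vertex 2.7 4.3 2.1
   vertex 3.6 3.6 5.8
   vertex 4.2 2.5 1.3
  endloop
 endfacet
 facet normal 0.674 0.736 -0.068
  outer loop
   vertex 2.7 4.3 2.1
   vertex 2.4 4.4 0.2
   vertex 1.7 5.4 4.1
  endloop
 endfacet
 facet normal 0.705 0.709 -0.037
  outer loop
   vertex 2.7 4.3 2.1
   vertex 1.7 5.4 4.1
   vertex 3.6 3.6 5.8
  endloop
 endfacet
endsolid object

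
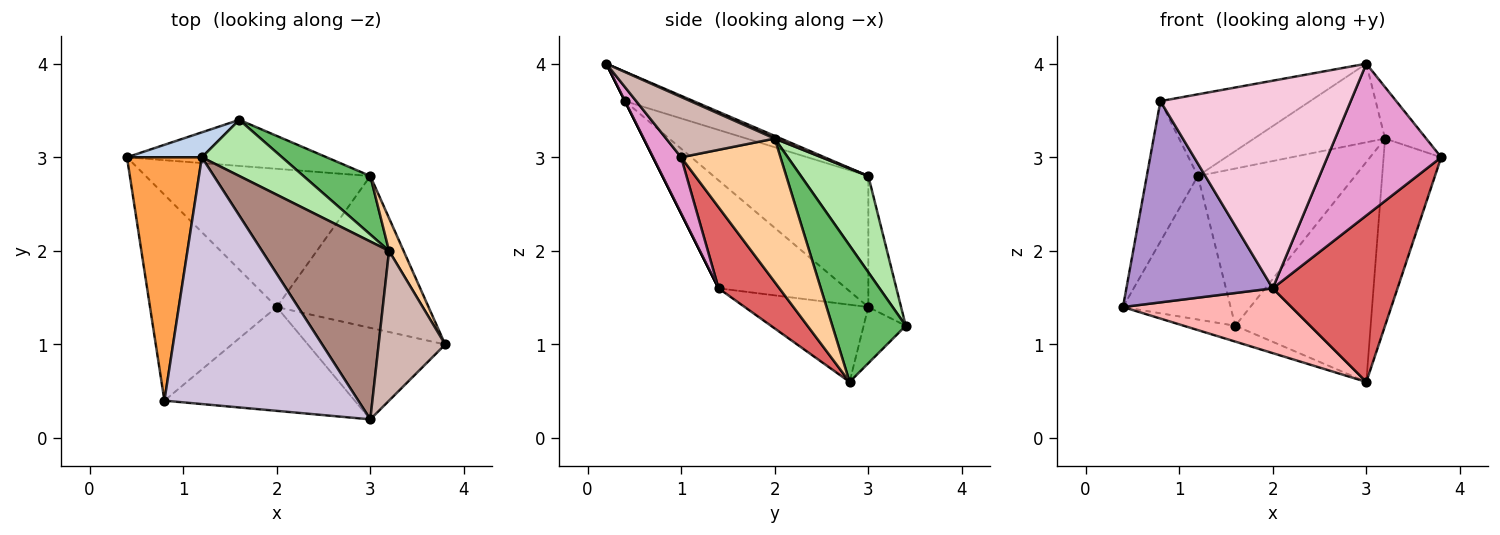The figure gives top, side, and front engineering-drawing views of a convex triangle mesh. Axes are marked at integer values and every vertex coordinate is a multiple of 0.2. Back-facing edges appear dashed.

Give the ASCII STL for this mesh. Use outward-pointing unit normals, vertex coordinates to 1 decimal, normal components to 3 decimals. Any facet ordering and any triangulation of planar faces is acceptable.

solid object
 facet normal -0.257 0.314 -0.914
  outer loop
   vertex 1.6 3.4 1.2
   vertex 3.0 2.8 0.6
   vertex 0.4 3.0 1.4
  endloop
 endfacet
 facet normal -0.287 0.944 0.164
  outer loop
   vertex 1.2 3.0 2.8
   vertex 1.6 3.4 1.2
   vertex 0.4 3.0 1.4
  endloop
 endfacet
 facet normal -0.835 0.275 0.477
  outer loop
   vertex 0.8 0.4 3.6
   vertex 1.2 3.0 2.8
   vertex 0.4 3.0 1.4
  endloop
 endfacet
 facet normal 0.862 0.500 0.087
  outer loop
   vertex 3.2 2.0 3.2
   vertex 3.8 1.0 3.0
   vertex 3.0 2.8 0.6
  endloop
 endfacet
 facet normal 0.464 0.856 0.228
  outer loop
   vertex 3.2 2.0 3.2
   vertex 3.0 2.8 0.6
   vertex 1.6 3.4 1.2
  endloop
 endfacet
 facet normal 0.374 0.873 0.312
  outer loop
   vertex 3.2 2.0 3.2
   vertex 1.6 3.4 1.2
   vertex 1.2 3.0 2.8
  endloop
 endfacet
 facet normal 0.339 -0.695 -0.634
  outer loop
   vertex 2.0 1.4 1.6
   vertex 3.0 2.8 0.6
   vertex 3.8 1.0 3.0
  endloop
 endfacet
 facet normal -0.297 -0.405 -0.865
  outer loop
   vertex 2.0 1.4 1.6
   vertex 0.4 3.0 1.4
   vertex 3.0 2.8 0.6
  endloop
 endfacet
 facet normal -0.520 -0.597 -0.611
  outer loop
   vertex 2.0 1.4 1.6
   vertex 0.8 0.4 3.6
   vertex 0.4 3.0 1.4
  endloop
 endfacet
 facet normal -0.143 0.311 0.940
  outer loop
   vertex 3.0 0.2 4.0
   vertex 1.2 3.0 2.8
   vertex 0.8 0.4 3.6
  endloop
 endfacet
 facet normal 0.019 0.404 0.914
  outer loop
   vertex 3.0 0.2 4.0
   vertex 3.2 2.0 3.2
   vertex 1.2 3.0 2.8
  endloop
 endfacet
 facet normal 0.651 0.247 0.718
  outer loop
   vertex 3.0 0.2 4.0
   vertex 3.8 1.0 3.0
   vertex 3.2 2.0 3.2
  endloop
 endfacet
 facet normal 0.207 -0.838 -0.505
  outer loop
   vertex 3.0 0.2 4.0
   vertex 2.0 1.4 1.6
   vertex 3.8 1.0 3.0
  endloop
 endfacet
 facet normal 0.000 -0.894 -0.447
  outer loop
   vertex 3.0 0.2 4.0
   vertex 0.8 0.4 3.6
   vertex 2.0 1.4 1.6
  endloop
 endfacet
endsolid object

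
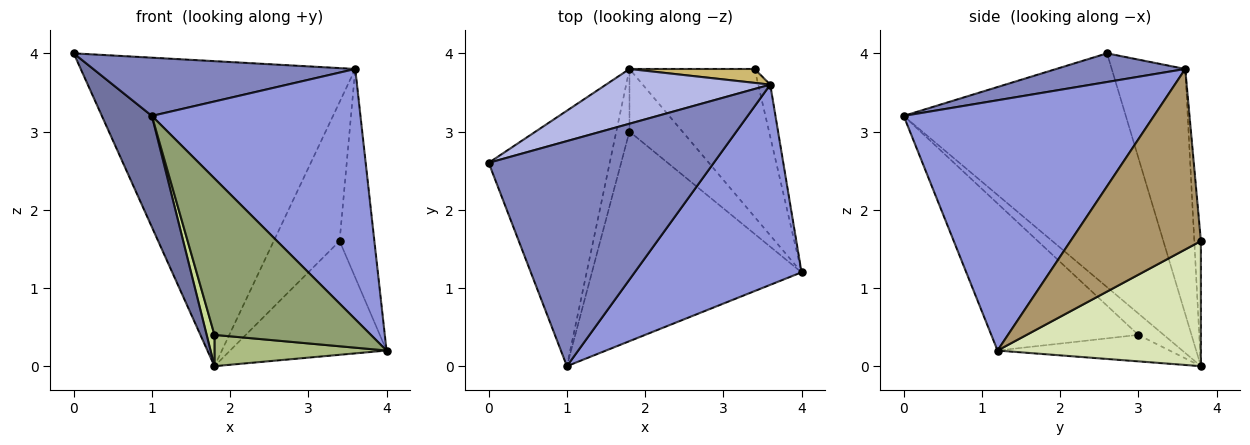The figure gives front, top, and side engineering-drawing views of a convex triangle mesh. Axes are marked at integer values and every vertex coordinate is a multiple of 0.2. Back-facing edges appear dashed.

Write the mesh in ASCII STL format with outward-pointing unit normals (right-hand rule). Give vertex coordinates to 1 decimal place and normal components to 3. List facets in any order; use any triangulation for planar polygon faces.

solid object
 facet normal -0.871 -0.196 -0.451
  outer loop
   vertex 1.8 3.8 0.0
   vertex 1.0 0.0 3.2
   vertex 0.0 2.6 4.0
  endloop
 endfacet
 facet normal 0.122 -0.249 0.961
  outer loop
   vertex 3.6 3.6 3.8
   vertex 0.0 2.6 4.0
   vertex 1.0 0.0 3.2
  endloop
 endfacet
 facet normal 0.684 -0.570 0.456
  outer loop
   vertex 3.6 3.6 3.8
   vertex 1.0 0.0 3.2
   vertex 4.0 1.2 0.2
  endloop
 endfacet
 facet normal -0.255 0.952 0.171
  outer loop
   vertex 3.6 3.6 3.8
   vertex 1.8 3.8 0.0
   vertex 0.0 2.6 4.0
  endloop
 endfacet
 facet normal -0.490 -0.521 -0.699
  outer loop
   vertex 1.8 3.0 0.4
   vertex 4.0 1.2 0.2
   vertex 1.0 0.0 3.2
  endloop
 endfacet
 facet normal -0.408 -0.408 -0.816
  outer loop
   vertex 1.8 3.0 0.4
   vertex 1.8 3.8 0.0
   vertex 4.0 1.2 0.2
  endloop
 endfacet
 facet normal -0.824 -0.253 -0.507
  outer loop
   vertex 1.8 3.0 0.4
   vertex 1.0 0.0 3.2
   vertex 1.8 3.8 0.0
  endloop
 endfacet
 facet normal 0.621 0.478 -0.621
  outer loop
   vertex 3.4 3.8 1.6
   vertex 4.0 1.2 0.2
   vertex 1.8 3.8 0.0
  endloop
 endfacet
 facet normal 0.964 0.257 -0.064
  outer loop
   vertex 3.4 3.8 1.6
   vertex 3.6 3.6 3.8
   vertex 4.0 1.2 0.2
  endloop
 endfacet
 facet normal -0.099 0.990 0.099
  outer loop
   vertex 3.4 3.8 1.6
   vertex 1.8 3.8 0.0
   vertex 3.6 3.6 3.8
  endloop
 endfacet
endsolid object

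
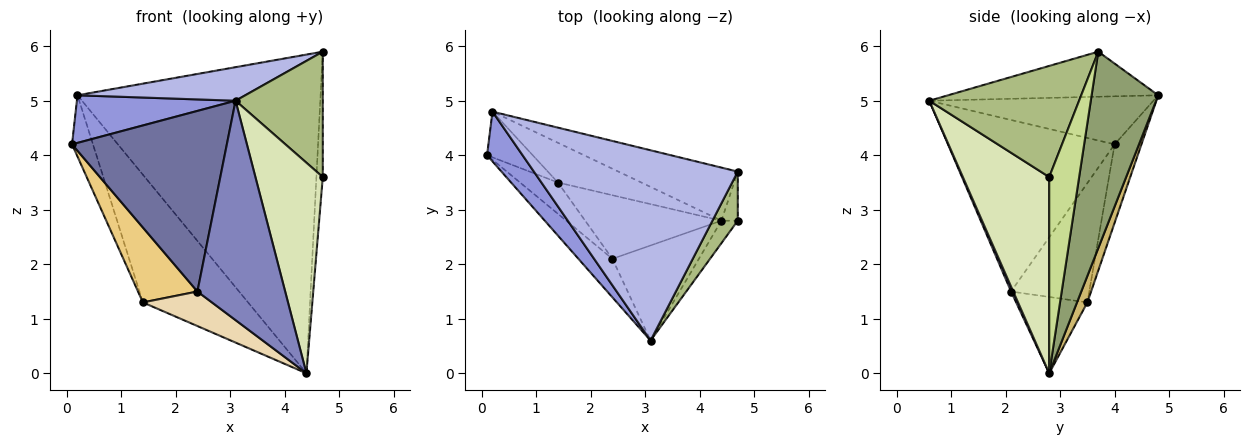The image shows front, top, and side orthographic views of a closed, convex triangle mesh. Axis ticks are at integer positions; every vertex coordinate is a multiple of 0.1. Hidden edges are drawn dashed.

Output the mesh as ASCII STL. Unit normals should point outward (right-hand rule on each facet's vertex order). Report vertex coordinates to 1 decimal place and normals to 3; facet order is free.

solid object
 facet normal -0.725 -0.674 -0.144
  outer loop
   vertex 2.4 2.1 1.5
   vertex 3.1 0.6 5.0
   vertex 0.1 4.0 4.2
  endloop
 endfacet
 facet normal 0.023 -0.917 -0.398
  outer loop
   vertex 2.4 2.1 1.5
   vertex 4.4 2.8 0.0
   vertex 3.1 0.6 5.0
  endloop
 endfacet
 facet normal -0.698 -0.495 0.517
  outer loop
   vertex 0.2 4.8 5.1
   vertex 0.1 4.0 4.2
   vertex 3.1 0.6 5.0
  endloop
 endfacet
 facet normal -0.213 -0.170 0.962
  outer loop
   vertex 0.2 4.8 5.1
   vertex 3.1 0.6 5.0
   vertex 4.7 3.7 5.9
  endloop
 endfacet
 facet normal 0.261 0.952 -0.159
  outer loop
   vertex 0.2 4.8 5.1
   vertex 4.7 3.7 5.9
   vertex 4.4 2.8 0.0
  endloop
 endfacet
 facet normal 0.848 -0.494 0.193
  outer loop
   vertex 4.7 2.8 3.6
   vertex 4.7 3.7 5.9
   vertex 3.1 0.6 5.0
  endloop
 endfacet
 facet normal 0.975 0.208 -0.081
  outer loop
   vertex 4.7 2.8 3.6
   vertex 4.4 2.8 0.0
   vertex 4.7 3.7 5.9
  endloop
 endfacet
 facet normal 0.787 -0.614 -0.066
  outer loop
   vertex 4.7 2.8 3.6
   vertex 3.1 0.6 5.0
   vertex 4.4 2.8 0.0
  endloop
 endfacet
 facet normal -0.716 0.559 -0.417
  outer loop
   vertex 1.4 3.5 1.3
   vertex 0.1 4.0 4.2
   vertex 0.2 4.8 5.1
  endloop
 endfacet
 facet normal 0.094 0.951 -0.296
  outer loop
   vertex 1.4 3.5 1.3
   vertex 0.2 4.8 5.1
   vertex 4.4 2.8 0.0
  endloop
 endfacet
 facet normal -0.772 -0.586 -0.245
  outer loop
   vertex 1.4 3.5 1.3
   vertex 2.4 2.1 1.5
   vertex 0.1 4.0 4.2
  endloop
 endfacet
 facet normal -0.442 -0.428 -0.789
  outer loop
   vertex 1.4 3.5 1.3
   vertex 4.4 2.8 0.0
   vertex 2.4 2.1 1.5
  endloop
 endfacet
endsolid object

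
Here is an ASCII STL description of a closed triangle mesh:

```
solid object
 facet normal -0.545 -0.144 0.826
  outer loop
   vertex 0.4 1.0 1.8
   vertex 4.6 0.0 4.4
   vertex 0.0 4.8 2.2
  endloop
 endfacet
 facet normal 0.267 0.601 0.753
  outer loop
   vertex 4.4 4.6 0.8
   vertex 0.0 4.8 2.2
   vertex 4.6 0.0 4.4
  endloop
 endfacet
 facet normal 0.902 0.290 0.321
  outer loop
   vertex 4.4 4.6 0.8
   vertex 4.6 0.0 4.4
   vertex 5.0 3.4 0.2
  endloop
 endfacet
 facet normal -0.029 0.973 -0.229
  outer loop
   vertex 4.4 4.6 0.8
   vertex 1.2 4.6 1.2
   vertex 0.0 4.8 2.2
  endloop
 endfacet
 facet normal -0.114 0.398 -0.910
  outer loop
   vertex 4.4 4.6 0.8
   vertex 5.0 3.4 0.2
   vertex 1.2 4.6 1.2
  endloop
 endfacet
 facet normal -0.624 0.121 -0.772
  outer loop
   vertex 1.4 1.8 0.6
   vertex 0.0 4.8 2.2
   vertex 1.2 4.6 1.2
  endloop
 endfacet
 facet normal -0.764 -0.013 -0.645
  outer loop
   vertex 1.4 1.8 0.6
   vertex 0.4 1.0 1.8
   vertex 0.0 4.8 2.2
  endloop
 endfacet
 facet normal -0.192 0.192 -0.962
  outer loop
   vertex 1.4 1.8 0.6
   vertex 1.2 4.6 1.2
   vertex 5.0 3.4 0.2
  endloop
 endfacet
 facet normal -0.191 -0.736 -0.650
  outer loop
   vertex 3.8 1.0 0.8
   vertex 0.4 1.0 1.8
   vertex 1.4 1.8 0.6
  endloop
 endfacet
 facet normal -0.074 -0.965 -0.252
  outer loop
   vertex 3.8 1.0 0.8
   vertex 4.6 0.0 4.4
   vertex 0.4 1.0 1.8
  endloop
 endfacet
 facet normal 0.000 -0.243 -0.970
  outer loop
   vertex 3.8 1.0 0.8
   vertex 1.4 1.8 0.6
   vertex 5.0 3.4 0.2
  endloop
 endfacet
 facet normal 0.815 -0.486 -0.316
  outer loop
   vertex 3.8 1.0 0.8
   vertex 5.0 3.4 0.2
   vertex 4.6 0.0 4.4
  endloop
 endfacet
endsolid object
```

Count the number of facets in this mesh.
12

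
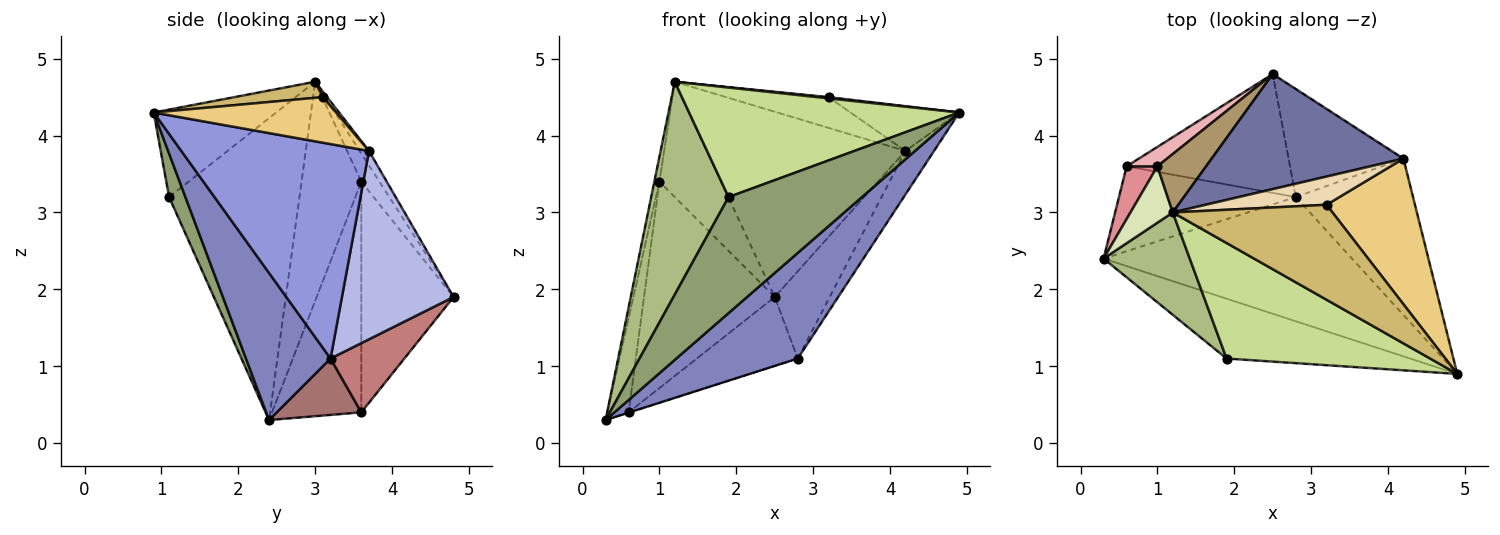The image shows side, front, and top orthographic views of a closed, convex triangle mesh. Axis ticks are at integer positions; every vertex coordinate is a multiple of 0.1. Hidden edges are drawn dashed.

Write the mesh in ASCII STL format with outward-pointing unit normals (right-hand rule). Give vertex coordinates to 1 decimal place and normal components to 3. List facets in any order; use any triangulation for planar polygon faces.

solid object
 facet normal -0.040 0.849 0.527
  outer loop
   vertex 4.2 3.7 3.8
   vertex 2.5 4.8 1.9
   vertex 1.2 3.0 4.7
  endloop
 endfacet
 facet normal 0.411 -0.591 -0.694
  outer loop
   vertex 2.8 3.2 1.1
   vertex 4.9 0.9 4.3
   vertex 0.3 2.4 0.3
  endloop
 endfacet
 facet normal 0.870 0.133 -0.475
  outer loop
   vertex 2.8 3.2 1.1
   vertex 4.2 3.7 3.8
   vertex 4.9 0.9 4.3
  endloop
 endfacet
 facet normal 0.787 0.388 -0.480
  outer loop
   vertex 2.8 3.2 1.1
   vertex 2.5 4.8 1.9
   vertex 4.2 3.7 3.8
  endloop
 endfacet
 facet normal 0.108 -0.884 -0.456
  outer loop
   vertex 1.9 1.1 3.2
   vertex 0.3 2.4 0.3
   vertex 4.9 0.9 4.3
  endloop
 endfacet
 facet normal -0.835 -0.496 0.238
  outer loop
   vertex 1.9 1.1 3.2
   vertex 1.2 3.0 4.7
   vertex 0.3 2.4 0.3
  endloop
 endfacet
 facet normal -0.298 -0.657 0.693
  outer loop
   vertex 1.9 1.1 3.2
   vertex 4.9 0.9 4.3
   vertex 1.2 3.0 4.7
  endloop
 endfacet
 facet normal -0.978 0.083 0.189
  outer loop
   vertex 1.0 3.6 3.4
   vertex 0.3 2.4 0.3
   vertex 1.2 3.0 4.7
  endloop
 endfacet
 facet normal -0.253 0.863 0.437
  outer loop
   vertex 1.0 3.6 3.4
   vertex 1.2 3.0 4.7
   vertex 2.5 4.8 1.9
  endloop
 endfacet
 facet normal 0.100 -0.013 0.995
  outer loop
   vertex 3.2 3.1 4.5
   vertex 1.2 3.0 4.7
   vertex 4.9 0.9 4.3
  endloop
 endfacet
 facet normal 0.442 0.264 0.857
  outer loop
   vertex 3.2 3.1 4.5
   vertex 4.9 0.9 4.3
   vertex 4.2 3.7 3.8
  endloop
 endfacet
 facet normal 0.031 0.737 0.675
  outer loop
   vertex 3.2 3.1 4.5
   vertex 4.2 3.7 3.8
   vertex 1.2 3.0 4.7
  endloop
 endfacet
 facet normal 0.304 0.003 -0.953
  outer loop
   vertex 0.6 3.6 0.4
   vertex 2.8 3.2 1.1
   vertex 0.3 2.4 0.3
  endloop
 endfacet
 facet normal 0.344 0.471 -0.812
  outer loop
   vertex 0.6 3.6 0.4
   vertex 2.5 4.8 1.9
   vertex 2.8 3.2 1.1
  endloop
 endfacet
 facet normal -0.965 0.230 0.129
  outer loop
   vertex 0.6 3.6 0.4
   vertex 0.3 2.4 0.3
   vertex 1.0 3.6 3.4
  endloop
 endfacet
 facet normal -0.575 0.815 0.077
  outer loop
   vertex 0.6 3.6 0.4
   vertex 1.0 3.6 3.4
   vertex 2.5 4.8 1.9
  endloop
 endfacet
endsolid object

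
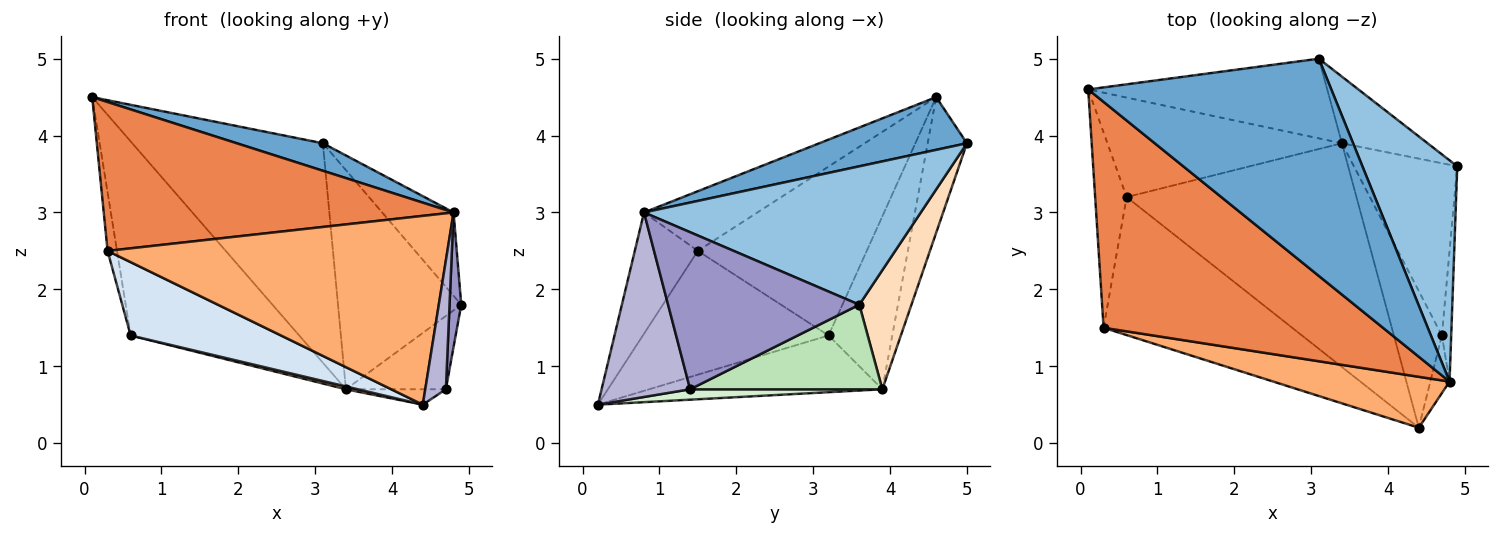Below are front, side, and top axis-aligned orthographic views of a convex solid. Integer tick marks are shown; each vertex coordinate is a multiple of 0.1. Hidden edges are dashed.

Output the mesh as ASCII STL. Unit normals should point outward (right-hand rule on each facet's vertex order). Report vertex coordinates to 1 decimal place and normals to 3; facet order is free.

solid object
 facet normal 0.210 -0.123 0.970
  outer loop
   vertex 4.8 0.8 3.0
   vertex 3.1 5.0 3.9
   vertex 0.1 4.6 4.5
  endloop
 endfacet
 facet normal 0.807 0.208 0.553
  outer loop
   vertex 4.8 0.8 3.0
   vertex 4.9 3.6 1.8
   vertex 3.1 5.0 3.9
  endloop
 endfacet
 facet normal -0.982 0.055 -0.183
  outer loop
   vertex 0.3 1.5 2.5
   vertex 0.1 4.6 4.5
   vertex 0.6 3.2 1.4
  endloop
 endfacet
 facet normal -0.501 -0.406 -0.764
  outer loop
   vertex 0.3 1.5 2.5
   vertex 0.6 3.2 1.4
   vertex 4.4 0.2 0.5
  endloop
 endfacet
 facet normal -0.176 -0.542 0.822
  outer loop
   vertex 0.3 1.5 2.5
   vertex 4.8 0.8 3.0
   vertex 0.1 4.6 4.5
  endloop
 endfacet
 facet normal -0.176 -0.950 0.256
  outer loop
   vertex 0.3 1.5 2.5
   vertex 4.4 0.2 0.5
   vertex 4.8 0.8 3.0
  endloop
 endfacet
 facet normal -0.240 -0.012 -0.971
  outer loop
   vertex 3.4 3.9 0.7
   vertex 4.4 0.2 0.5
   vertex 0.6 3.2 1.4
  endloop
 endfacet
 facet normal 0.375 0.887 -0.270
  outer loop
   vertex 3.4 3.9 0.7
   vertex 3.1 5.0 3.9
   vertex 4.9 3.6 1.8
  endloop
 endfacet
 facet normal -0.190 0.923 -0.335
  outer loop
   vertex 3.4 3.9 0.7
   vertex 0.1 4.6 4.5
   vertex 3.1 5.0 3.9
  endloop
 endfacet
 facet normal -0.319 0.843 -0.432
  outer loop
   vertex 3.4 3.9 0.7
   vertex 0.6 3.2 1.4
   vertex 0.1 4.6 4.5
  endloop
 endfacet
 facet normal 0.602 0.313 -0.735
  outer loop
   vertex 4.7 1.4 0.7
   vertex 3.4 3.9 0.7
   vertex 4.9 3.6 1.8
  endloop
 endfacet
 facet normal 0.210 0.109 -0.972
  outer loop
   vertex 4.7 1.4 0.7
   vertex 4.4 0.2 0.5
   vertex 3.4 3.9 0.7
  endloop
 endfacet
 facet normal 0.996 -0.061 -0.059
  outer loop
   vertex 4.7 1.4 0.7
   vertex 4.9 3.6 1.8
   vertex 4.8 0.8 3.0
  endloop
 endfacet
 facet normal 0.969 -0.225 -0.101
  outer loop
   vertex 4.7 1.4 0.7
   vertex 4.8 0.8 3.0
   vertex 4.4 0.2 0.5
  endloop
 endfacet
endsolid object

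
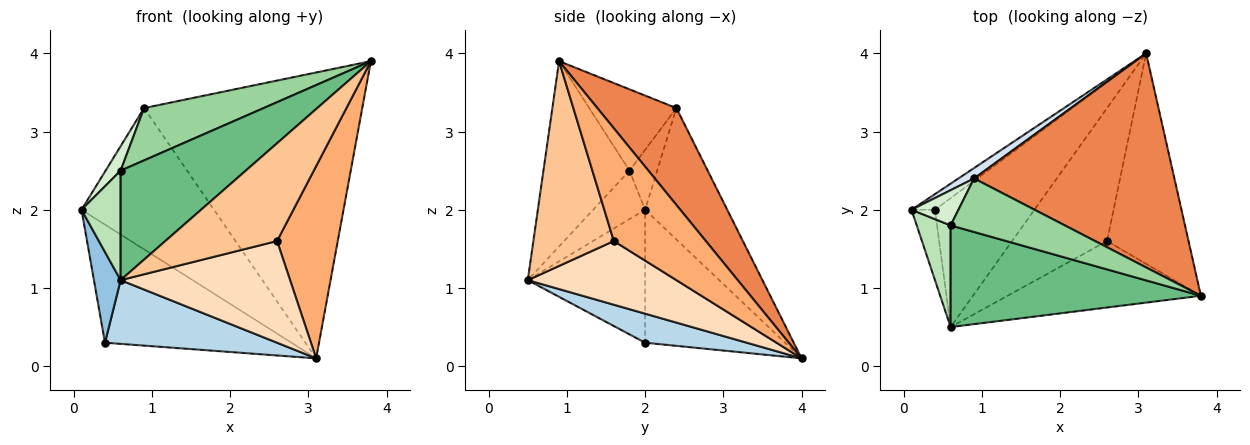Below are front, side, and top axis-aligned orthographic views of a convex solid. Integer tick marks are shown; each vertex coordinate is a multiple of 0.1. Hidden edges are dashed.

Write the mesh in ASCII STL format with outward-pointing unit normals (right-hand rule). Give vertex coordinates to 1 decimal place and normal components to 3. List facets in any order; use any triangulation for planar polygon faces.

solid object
 facet normal -0.597 0.795 -0.105
  outer loop
   vertex 0.4 2.0 0.3
   vertex 0.1 2.0 2.0
   vertex 3.1 4.0 0.1
  endloop
 endfacet
 facet normal -0.961 -0.219 -0.170
  outer loop
   vertex 0.4 2.0 0.3
   vertex 0.6 0.5 1.1
   vertex 0.1 2.0 2.0
  endloop
 endfacet
 facet normal 0.253 -0.429 -0.867
  outer loop
   vertex 0.4 2.0 0.3
   vertex 3.1 4.0 0.1
   vertex 0.6 0.5 1.1
  endloop
 endfacet
 facet normal -0.526 0.848 0.063
  outer loop
   vertex 0.9 2.4 3.3
   vertex 3.1 4.0 0.1
   vertex 0.1 2.0 2.0
  endloop
 endfacet
 facet normal 0.278 0.769 0.576
  outer loop
   vertex 0.9 2.4 3.3
   vertex 3.8 0.9 3.9
   vertex 3.1 4.0 0.1
  endloop
 endfacet
 facet normal 0.715 -0.472 -0.516
  outer loop
   vertex 2.6 1.6 1.6
   vertex 3.1 4.0 0.1
   vertex 3.8 0.9 3.9
  endloop
 endfacet
 facet normal 0.512 -0.711 -0.483
  outer loop
   vertex 2.6 1.6 1.6
   vertex 3.8 0.9 3.9
   vertex 0.6 0.5 1.1
  endloop
 endfacet
 facet normal 0.470 -0.536 -0.701
  outer loop
   vertex 2.6 1.6 1.6
   vertex 0.6 0.5 1.1
   vertex 3.1 4.0 0.1
  endloop
 endfacet
 facet normal -0.450 -0.654 0.608
  outer loop
   vertex 0.6 1.8 2.5
   vertex 0.6 0.5 1.1
   vertex 3.8 0.9 3.9
  endloop
 endfacet
 facet normal -0.454 -0.623 0.637
  outer loop
   vertex 0.6 1.8 2.5
   vertex 3.8 0.9 3.9
   vertex 0.9 2.4 3.3
  endloop
 endfacet
 facet normal -0.698 -0.525 0.488
  outer loop
   vertex 0.6 1.8 2.5
   vertex 0.1 2.0 2.0
   vertex 0.6 0.5 1.1
  endloop
 endfacet
 facet normal -0.724 -0.393 0.567
  outer loop
   vertex 0.6 1.8 2.5
   vertex 0.9 2.4 3.3
   vertex 0.1 2.0 2.0
  endloop
 endfacet
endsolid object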